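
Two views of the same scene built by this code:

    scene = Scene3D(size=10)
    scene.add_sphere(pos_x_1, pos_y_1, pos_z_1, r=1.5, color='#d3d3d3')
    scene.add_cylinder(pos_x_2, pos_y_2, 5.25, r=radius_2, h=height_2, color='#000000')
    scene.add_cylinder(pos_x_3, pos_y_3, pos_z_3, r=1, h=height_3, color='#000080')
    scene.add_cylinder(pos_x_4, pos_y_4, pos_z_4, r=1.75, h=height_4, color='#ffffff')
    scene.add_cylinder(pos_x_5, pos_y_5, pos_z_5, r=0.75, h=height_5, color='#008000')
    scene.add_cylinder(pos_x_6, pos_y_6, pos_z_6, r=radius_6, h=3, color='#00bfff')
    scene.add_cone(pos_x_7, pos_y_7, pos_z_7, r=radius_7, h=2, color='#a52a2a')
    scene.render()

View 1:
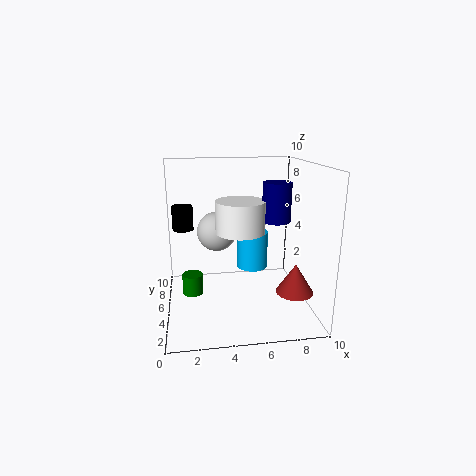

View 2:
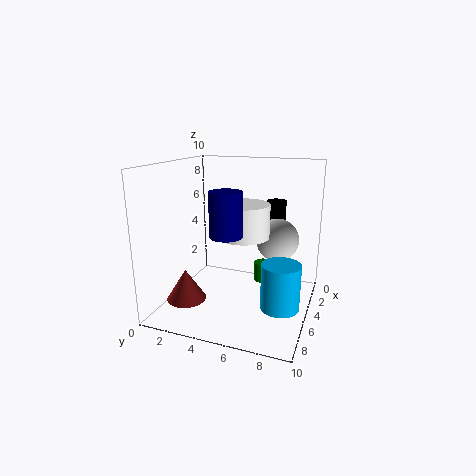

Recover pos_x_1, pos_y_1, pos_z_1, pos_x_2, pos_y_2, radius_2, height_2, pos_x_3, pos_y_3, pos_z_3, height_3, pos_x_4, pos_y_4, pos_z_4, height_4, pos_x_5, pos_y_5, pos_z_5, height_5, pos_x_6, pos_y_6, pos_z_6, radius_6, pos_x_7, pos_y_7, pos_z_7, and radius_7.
pos_x_1 = 3.75; pos_y_1 = 7.5; pos_z_1 = 4.75; pos_x_2 = 1.25; pos_y_2 = 6.75; radius_2 = 0.75; height_2 = 1.75; pos_x_3 = 7.75; pos_y_3 = 5.25; pos_z_3 = 6; height_3 = 2.75; pos_x_4 = 5.25; pos_y_4 = 5.5; pos_z_4 = 5.25; height_4 = 2.25; pos_x_5 = 1.75; pos_y_5 = 6; pos_z_5 = 0.5; height_5 = 1.5; pos_x_6 = 6.75; pos_y_6 = 8.5; pos_z_6 = 1.25; radius_6 = 1.25; pos_x_7 = 8.5; pos_y_7 = 2.75; pos_z_7 = 1.75; radius_7 = 1.25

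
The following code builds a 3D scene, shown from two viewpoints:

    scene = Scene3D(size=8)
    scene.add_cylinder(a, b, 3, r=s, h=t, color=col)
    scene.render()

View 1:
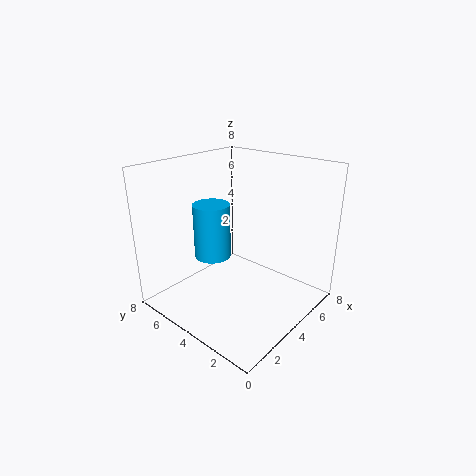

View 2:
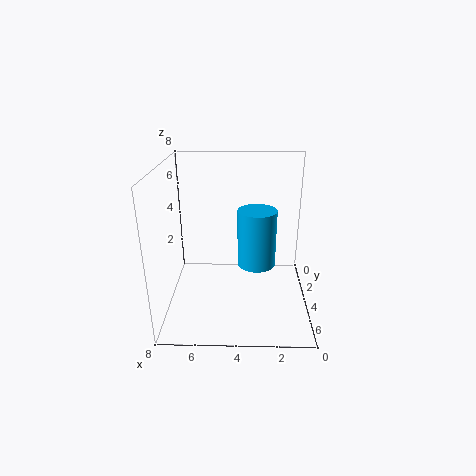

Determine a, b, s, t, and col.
a = 3
b = 5
s = 1
t = 3
col = 'deepskyblue'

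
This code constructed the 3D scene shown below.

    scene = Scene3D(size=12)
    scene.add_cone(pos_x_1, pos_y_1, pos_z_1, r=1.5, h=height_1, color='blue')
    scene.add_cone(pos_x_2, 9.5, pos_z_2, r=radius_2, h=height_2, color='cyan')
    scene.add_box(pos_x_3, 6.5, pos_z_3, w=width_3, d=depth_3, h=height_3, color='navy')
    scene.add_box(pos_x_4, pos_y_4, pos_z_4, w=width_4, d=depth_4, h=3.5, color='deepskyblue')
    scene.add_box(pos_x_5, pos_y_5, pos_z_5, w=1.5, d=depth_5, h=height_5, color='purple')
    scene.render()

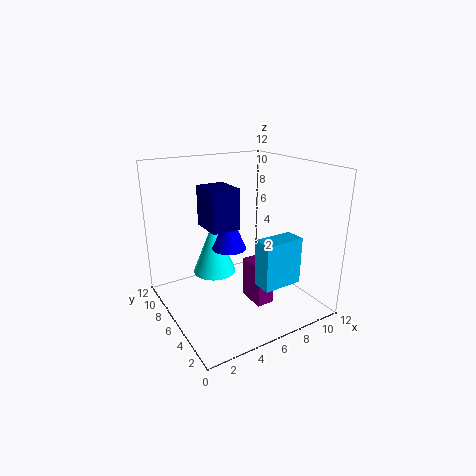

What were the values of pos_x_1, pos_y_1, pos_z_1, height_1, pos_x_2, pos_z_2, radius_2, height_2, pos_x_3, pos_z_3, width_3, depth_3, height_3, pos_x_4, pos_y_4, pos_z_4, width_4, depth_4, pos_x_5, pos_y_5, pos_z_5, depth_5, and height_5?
pos_x_1 = 6; pos_y_1 = 7.5; pos_z_1 = 4.5; height_1 = 3.5; pos_x_2 = 5.5; pos_z_2 = 1.5; radius_2 = 2; height_2 = 5; pos_x_3 = 4; pos_z_3 = 6.5; width_3 = 2.5; depth_3 = 3; height_3 = 3.5; pos_x_4 = 5; pos_y_4 = 0.5; pos_z_4 = 4; width_4 = 3; depth_4 = 1.5; pos_x_5 = 6.5; pos_y_5 = 3.5; pos_z_5 = 0.5; depth_5 = 2.5; height_5 = 3.5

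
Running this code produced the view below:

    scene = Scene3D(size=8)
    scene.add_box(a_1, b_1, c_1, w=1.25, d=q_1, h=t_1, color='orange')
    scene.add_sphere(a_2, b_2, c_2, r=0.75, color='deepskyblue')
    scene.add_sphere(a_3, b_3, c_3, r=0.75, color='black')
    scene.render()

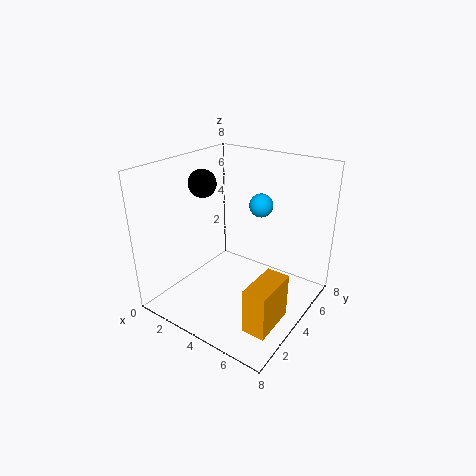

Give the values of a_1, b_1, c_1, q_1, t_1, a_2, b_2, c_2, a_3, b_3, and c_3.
a_1 = 6, b_1 = 1.5, c_1 = 0.25, q_1 = 2.5, t_1 = 2.5, a_2 = 3.5, b_2 = 7.25, c_2 = 4.75, a_3 = 2.25, b_3 = 3.25, c_3 = 7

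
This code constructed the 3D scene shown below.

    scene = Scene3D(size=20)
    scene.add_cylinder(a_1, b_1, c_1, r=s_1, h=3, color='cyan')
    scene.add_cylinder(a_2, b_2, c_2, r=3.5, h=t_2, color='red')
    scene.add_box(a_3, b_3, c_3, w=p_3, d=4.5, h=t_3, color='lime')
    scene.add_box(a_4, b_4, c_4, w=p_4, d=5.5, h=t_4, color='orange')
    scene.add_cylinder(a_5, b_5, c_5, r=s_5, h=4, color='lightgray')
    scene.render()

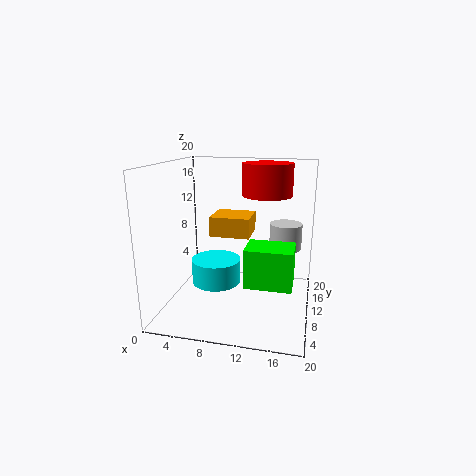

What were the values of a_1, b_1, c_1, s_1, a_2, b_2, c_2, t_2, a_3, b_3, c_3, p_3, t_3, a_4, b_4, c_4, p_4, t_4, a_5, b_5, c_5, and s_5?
a_1 = 8.5
b_1 = 4.5
c_1 = 6
s_1 = 3
a_2 = 13.5
b_2 = 13
c_2 = 15.5
t_2 = 4.5
a_3 = 12
b_3 = 4
c_3 = 5.5
p_3 = 6
t_3 = 5
a_4 = 5
b_4 = 12.5
c_4 = 9
p_4 = 6
t_4 = 3
a_5 = 16
b_5 = 17
c_5 = 6.5
s_5 = 2.5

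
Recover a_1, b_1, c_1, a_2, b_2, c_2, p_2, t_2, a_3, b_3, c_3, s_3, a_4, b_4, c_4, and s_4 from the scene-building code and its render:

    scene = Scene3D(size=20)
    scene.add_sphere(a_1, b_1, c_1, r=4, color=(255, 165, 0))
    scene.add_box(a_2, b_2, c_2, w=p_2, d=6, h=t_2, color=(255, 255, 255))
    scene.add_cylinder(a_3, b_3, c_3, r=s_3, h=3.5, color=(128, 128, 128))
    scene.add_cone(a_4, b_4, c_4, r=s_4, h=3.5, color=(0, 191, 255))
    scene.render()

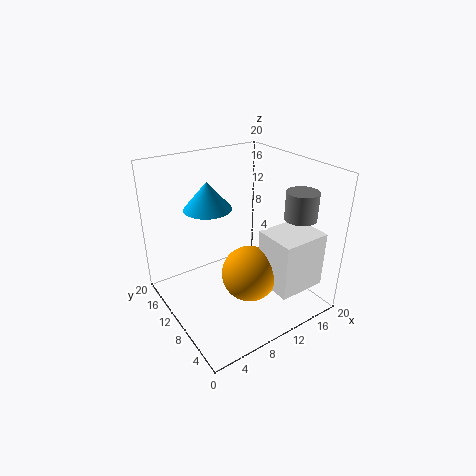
a_1 = 11
b_1 = 8.5
c_1 = 4.5
a_2 = 12.5
b_2 = 2.5
c_2 = 3
p_2 = 7
t_2 = 8
a_3 = 14.5
b_3 = 3
c_3 = 14.5
s_3 = 2
a_4 = 5.5
b_4 = 10
c_4 = 15.5
s_4 = 3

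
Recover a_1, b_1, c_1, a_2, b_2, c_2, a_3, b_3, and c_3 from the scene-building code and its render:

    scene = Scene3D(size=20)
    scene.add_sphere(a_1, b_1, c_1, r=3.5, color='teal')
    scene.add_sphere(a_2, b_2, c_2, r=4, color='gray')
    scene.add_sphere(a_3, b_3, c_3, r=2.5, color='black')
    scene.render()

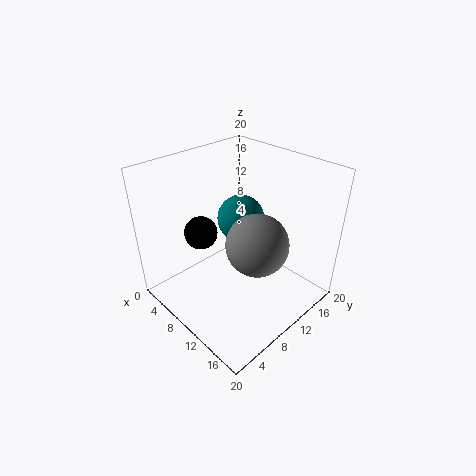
a_1 = 7
b_1 = 13.5
c_1 = 10.5
a_2 = 14.5
b_2 = 9
c_2 = 11.5
a_3 = 3.5
b_3 = 8.5
c_3 = 8.5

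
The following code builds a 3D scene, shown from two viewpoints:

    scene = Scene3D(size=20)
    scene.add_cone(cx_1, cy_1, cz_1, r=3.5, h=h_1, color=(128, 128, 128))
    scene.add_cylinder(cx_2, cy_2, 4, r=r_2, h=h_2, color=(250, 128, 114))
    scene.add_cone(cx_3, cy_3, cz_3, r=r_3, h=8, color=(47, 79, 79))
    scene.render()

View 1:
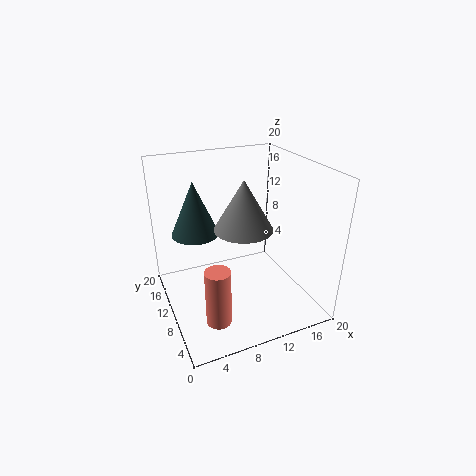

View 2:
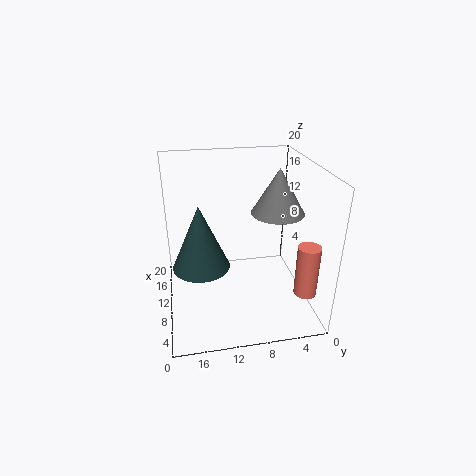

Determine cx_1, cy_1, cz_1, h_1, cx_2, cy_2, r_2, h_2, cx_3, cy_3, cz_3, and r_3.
cx_1 = 8.5
cy_1 = 5
cz_1 = 14
h_1 = 6
cx_2 = 4
cy_2 = 2
r_2 = 1.5
h_2 = 7
cx_3 = 5.5
cy_3 = 15.5
cz_3 = 9
r_3 = 3.5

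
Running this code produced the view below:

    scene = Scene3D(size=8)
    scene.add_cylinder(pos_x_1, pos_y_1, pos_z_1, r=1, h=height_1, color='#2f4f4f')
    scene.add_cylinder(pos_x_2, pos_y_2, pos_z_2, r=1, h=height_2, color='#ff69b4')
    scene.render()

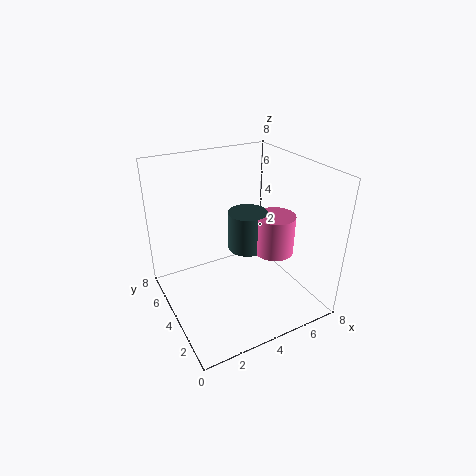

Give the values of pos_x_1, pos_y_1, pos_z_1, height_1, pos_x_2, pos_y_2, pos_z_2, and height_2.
pos_x_1 = 4, pos_y_1 = 3, pos_z_1 = 4, height_1 = 2, pos_x_2 = 5, pos_y_2 = 2, pos_z_2 = 4, height_2 = 2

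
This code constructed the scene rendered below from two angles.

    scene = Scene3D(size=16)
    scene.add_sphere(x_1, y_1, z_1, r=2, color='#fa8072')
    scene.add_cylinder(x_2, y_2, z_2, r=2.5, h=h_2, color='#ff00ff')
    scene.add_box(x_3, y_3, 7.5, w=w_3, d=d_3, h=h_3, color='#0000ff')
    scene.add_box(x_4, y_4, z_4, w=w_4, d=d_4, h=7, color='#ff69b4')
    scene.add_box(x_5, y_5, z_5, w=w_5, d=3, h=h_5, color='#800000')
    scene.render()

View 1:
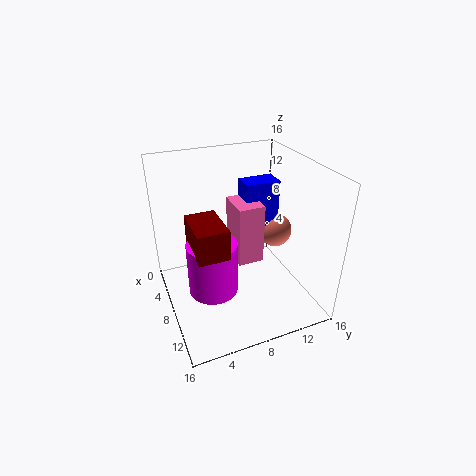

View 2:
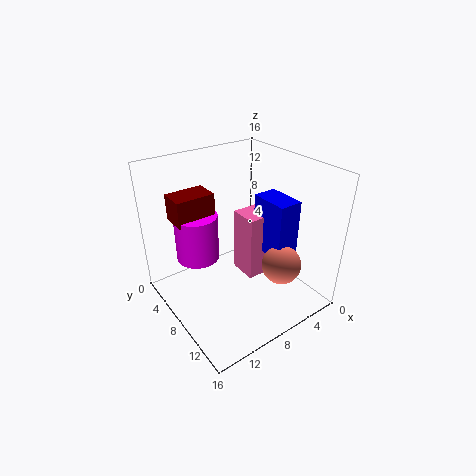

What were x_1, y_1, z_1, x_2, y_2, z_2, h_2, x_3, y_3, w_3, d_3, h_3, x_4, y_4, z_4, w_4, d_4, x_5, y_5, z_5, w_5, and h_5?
x_1 = 6.5; y_1 = 13.5; z_1 = 7; x_2 = 11; y_2 = 4; z_2 = 4.5; h_2 = 5.5; x_3 = 4.5; y_3 = 9.5; w_3 = 2.5; d_3 = 4; h_3 = 6; x_4 = 4.5; y_4 = 8; z_4 = 4.5; w_4 = 4; d_4 = 3; x_5 = 9; y_5 = 2; z_5 = 9.5; w_5 = 4.5; h_5 = 3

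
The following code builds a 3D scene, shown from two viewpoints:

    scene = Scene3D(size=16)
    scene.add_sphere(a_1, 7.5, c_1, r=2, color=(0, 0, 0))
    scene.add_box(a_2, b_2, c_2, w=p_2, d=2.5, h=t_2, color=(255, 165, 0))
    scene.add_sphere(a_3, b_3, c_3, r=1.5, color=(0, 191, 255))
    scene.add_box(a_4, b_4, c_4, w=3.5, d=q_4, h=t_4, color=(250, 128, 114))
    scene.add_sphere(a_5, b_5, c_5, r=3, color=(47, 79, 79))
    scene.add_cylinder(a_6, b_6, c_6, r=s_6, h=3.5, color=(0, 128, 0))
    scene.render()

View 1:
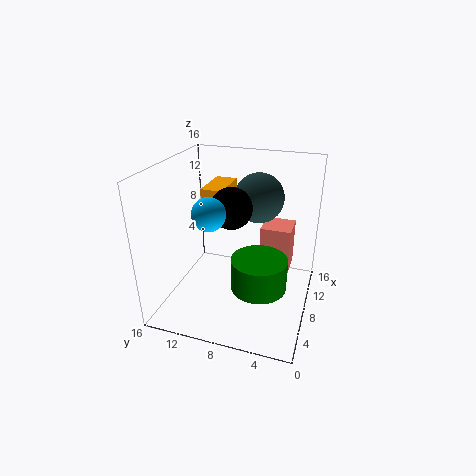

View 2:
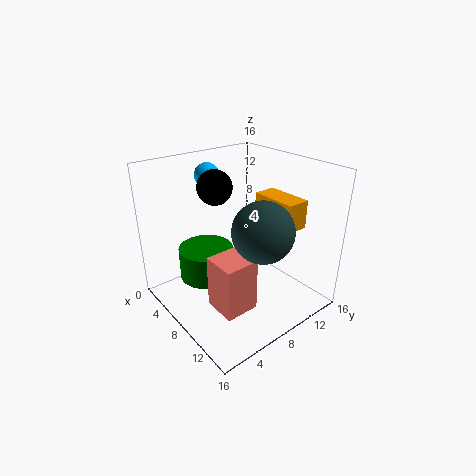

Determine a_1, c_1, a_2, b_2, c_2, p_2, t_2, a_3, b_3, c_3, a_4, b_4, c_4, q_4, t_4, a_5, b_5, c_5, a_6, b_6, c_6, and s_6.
a_1 = 4.5, c_1 = 13, a_2 = 8.5, b_2 = 10, c_2 = 10, p_2 = 5, t_2 = 3, a_3 = 1.5, b_3 = 8.5, c_3 = 13.5, a_4 = 10, b_4 = 2.5, c_4 = 3, q_4 = 3.5, t_4 = 5.5, a_5 = 13, b_5 = 7, c_5 = 11, a_6 = 6, b_6 = 5, c_6 = 3.5, s_6 = 3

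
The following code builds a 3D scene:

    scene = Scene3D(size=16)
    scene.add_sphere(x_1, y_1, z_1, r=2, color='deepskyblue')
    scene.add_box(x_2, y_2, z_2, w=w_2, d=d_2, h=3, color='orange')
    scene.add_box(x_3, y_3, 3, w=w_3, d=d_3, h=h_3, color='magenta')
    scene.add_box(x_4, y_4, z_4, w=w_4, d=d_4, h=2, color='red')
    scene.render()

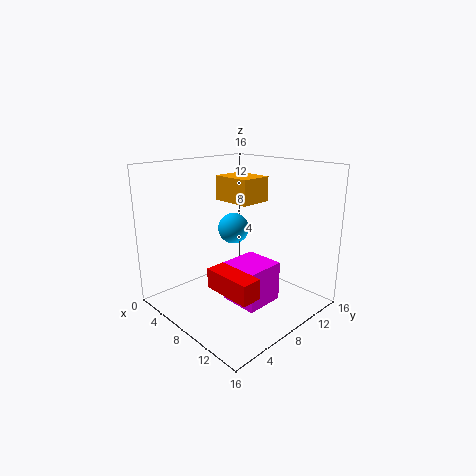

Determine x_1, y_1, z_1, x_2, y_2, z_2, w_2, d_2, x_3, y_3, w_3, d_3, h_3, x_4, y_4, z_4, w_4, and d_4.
x_1 = 3
y_1 = 12
z_1 = 7
x_2 = 2
y_2 = 10
z_2 = 11
w_2 = 5
d_2 = 4
x_3 = 10
y_3 = 4
w_3 = 4
d_3 = 4
h_3 = 4
x_4 = 10
y_4 = 2
z_4 = 5
w_4 = 5
d_4 = 2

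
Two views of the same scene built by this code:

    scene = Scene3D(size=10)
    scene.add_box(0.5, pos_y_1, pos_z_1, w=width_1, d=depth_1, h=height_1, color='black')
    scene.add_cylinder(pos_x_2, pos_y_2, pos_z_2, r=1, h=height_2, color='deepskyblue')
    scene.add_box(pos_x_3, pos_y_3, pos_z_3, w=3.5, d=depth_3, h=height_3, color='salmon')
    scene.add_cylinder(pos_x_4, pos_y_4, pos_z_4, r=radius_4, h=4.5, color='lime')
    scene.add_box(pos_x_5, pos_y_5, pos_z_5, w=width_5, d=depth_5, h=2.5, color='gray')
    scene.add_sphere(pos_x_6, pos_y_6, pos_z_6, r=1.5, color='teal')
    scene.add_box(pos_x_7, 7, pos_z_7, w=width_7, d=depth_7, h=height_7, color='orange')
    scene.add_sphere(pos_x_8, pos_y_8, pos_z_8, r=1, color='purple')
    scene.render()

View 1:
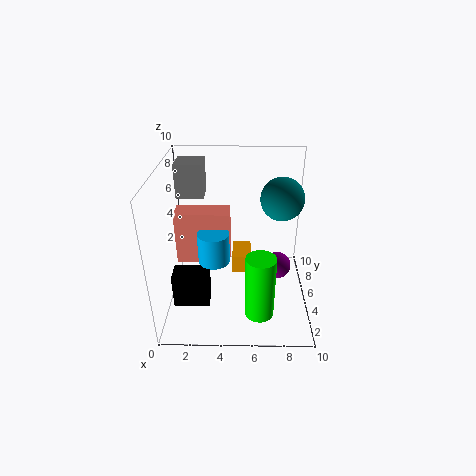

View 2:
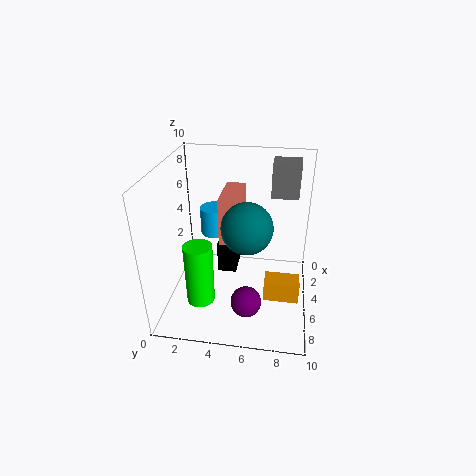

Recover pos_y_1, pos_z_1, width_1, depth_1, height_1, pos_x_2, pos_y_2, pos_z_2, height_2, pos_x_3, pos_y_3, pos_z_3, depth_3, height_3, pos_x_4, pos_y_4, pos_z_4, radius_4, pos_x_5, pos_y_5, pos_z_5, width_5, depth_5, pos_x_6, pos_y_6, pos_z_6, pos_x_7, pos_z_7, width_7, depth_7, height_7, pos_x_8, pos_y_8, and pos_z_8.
pos_y_1 = 3
pos_z_1 = 0.5
width_1 = 2.5
depth_1 = 1.5
height_1 = 2.5
pos_x_2 = 3.5
pos_y_2 = 3
pos_z_2 = 4.5
height_2 = 2
pos_x_3 = 1
pos_y_3 = 3.5
pos_z_3 = 4
depth_3 = 1.5
height_3 = 3.5
pos_x_4 = 6.5
pos_y_4 = 2.5
pos_z_4 = 0.5
radius_4 = 1
pos_x_5 = 0.5
pos_y_5 = 7
pos_z_5 = 7
width_5 = 2
depth_5 = 2
pos_x_6 = 8
pos_y_6 = 6
pos_z_6 = 7.5
pos_x_7 = 4.5
pos_z_7 = 0.5
width_7 = 1.5
depth_7 = 2.5
height_7 = 1.5
pos_x_8 = 8
pos_y_8 = 6
pos_z_8 = 2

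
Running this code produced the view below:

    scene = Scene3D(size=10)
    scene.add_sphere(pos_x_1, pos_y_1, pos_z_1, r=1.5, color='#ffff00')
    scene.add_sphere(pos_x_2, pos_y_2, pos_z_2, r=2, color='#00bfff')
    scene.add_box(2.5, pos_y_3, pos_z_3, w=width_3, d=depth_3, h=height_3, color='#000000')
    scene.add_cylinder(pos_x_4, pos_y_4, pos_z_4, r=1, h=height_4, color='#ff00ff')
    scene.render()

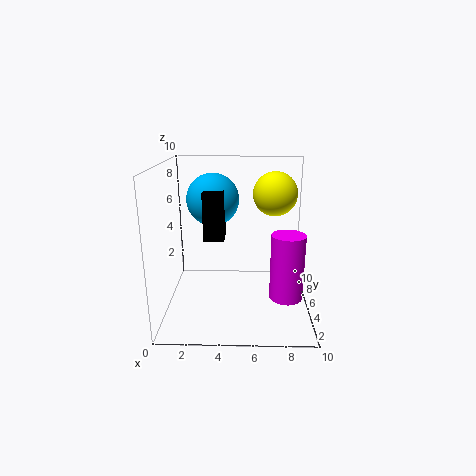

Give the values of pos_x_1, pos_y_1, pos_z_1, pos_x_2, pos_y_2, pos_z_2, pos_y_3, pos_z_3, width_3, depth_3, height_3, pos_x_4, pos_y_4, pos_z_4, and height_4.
pos_x_1 = 7.5; pos_y_1 = 5.5; pos_z_1 = 8; pos_x_2 = 3; pos_y_2 = 8; pos_z_2 = 7; pos_y_3 = 5.5; pos_z_3 = 4.5; width_3 = 1.5; depth_3 = 2.5; height_3 = 3.5; pos_x_4 = 8; pos_y_4 = 1.5; pos_z_4 = 2.5; height_4 = 4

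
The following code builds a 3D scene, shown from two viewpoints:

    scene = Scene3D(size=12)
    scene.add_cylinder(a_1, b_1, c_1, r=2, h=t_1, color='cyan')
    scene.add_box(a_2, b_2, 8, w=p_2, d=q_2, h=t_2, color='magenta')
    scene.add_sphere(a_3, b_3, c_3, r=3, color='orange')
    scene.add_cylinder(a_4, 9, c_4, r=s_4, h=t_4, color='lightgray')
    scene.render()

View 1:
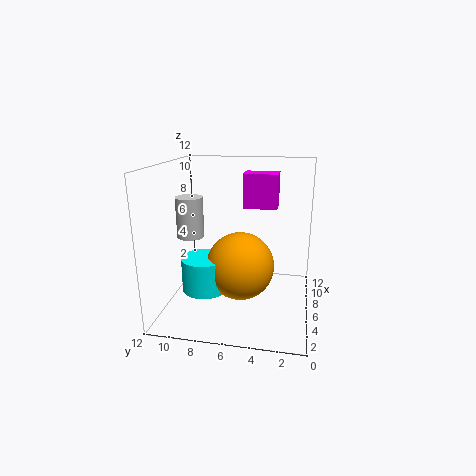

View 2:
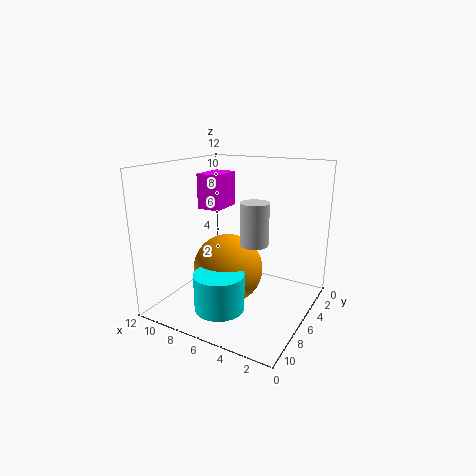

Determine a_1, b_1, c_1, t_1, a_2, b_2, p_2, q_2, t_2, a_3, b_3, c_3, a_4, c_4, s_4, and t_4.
a_1 = 6; b_1 = 9; c_1 = 1; t_1 = 3; a_2 = 8; b_2 = 3; p_2 = 2; q_2 = 3; t_2 = 3; a_3 = 7; b_3 = 6; c_3 = 3; a_4 = 3; c_4 = 7; s_4 = 1; t_4 = 3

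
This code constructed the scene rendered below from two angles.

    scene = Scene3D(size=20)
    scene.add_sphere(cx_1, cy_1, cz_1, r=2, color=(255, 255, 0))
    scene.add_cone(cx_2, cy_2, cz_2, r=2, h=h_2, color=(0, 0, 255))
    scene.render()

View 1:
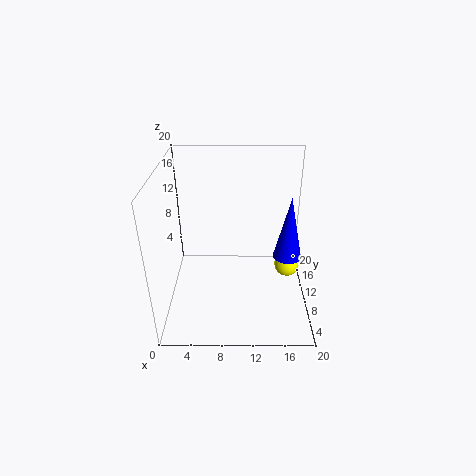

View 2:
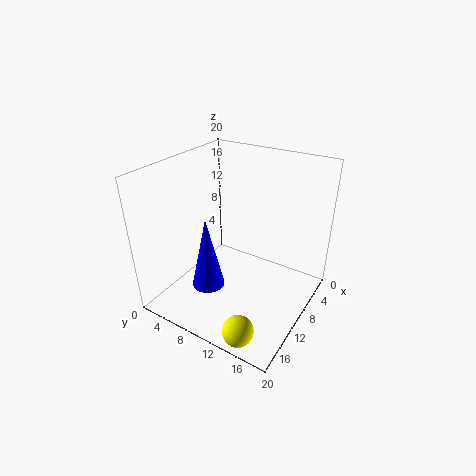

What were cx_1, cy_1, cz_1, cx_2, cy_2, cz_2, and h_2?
cx_1 = 18; cy_1 = 15; cz_1 = 2; cx_2 = 17; cy_2 = 10; cz_2 = 7; h_2 = 9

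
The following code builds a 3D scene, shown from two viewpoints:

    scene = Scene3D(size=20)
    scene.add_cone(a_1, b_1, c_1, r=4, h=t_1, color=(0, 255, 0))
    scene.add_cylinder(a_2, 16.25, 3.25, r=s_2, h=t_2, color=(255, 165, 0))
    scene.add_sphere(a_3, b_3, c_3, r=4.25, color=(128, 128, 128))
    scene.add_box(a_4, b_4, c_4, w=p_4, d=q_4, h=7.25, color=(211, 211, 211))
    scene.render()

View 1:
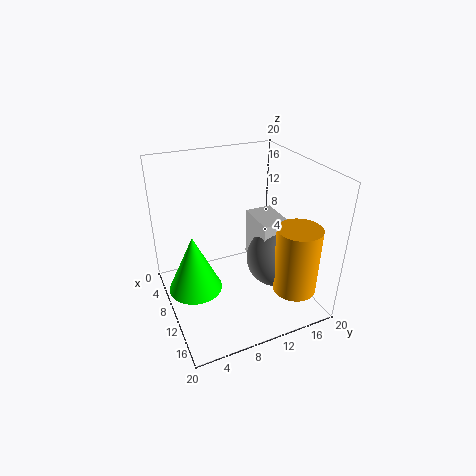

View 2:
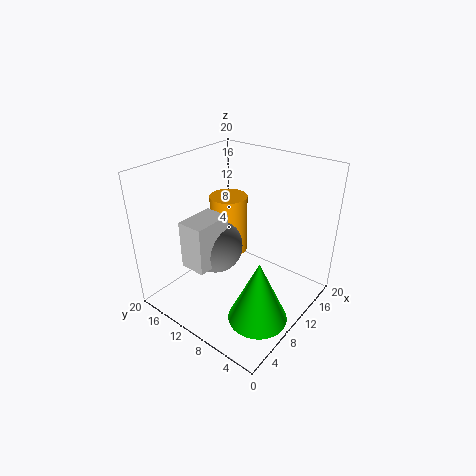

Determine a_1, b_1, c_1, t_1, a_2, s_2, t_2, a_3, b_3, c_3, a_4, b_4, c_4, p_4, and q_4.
a_1 = 7, b_1 = 4.25, c_1 = 1, t_1 = 8.75, a_2 = 15.5, s_2 = 3, t_2 = 9.5, a_3 = 11.25, b_3 = 15.5, c_3 = 6, a_4 = 5.75, b_4 = 13.25, c_4 = 4.5, p_4 = 6, q_4 = 4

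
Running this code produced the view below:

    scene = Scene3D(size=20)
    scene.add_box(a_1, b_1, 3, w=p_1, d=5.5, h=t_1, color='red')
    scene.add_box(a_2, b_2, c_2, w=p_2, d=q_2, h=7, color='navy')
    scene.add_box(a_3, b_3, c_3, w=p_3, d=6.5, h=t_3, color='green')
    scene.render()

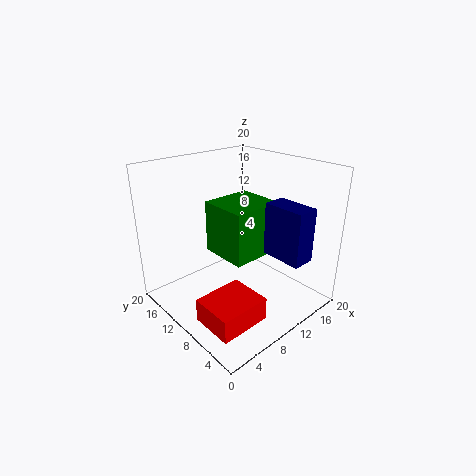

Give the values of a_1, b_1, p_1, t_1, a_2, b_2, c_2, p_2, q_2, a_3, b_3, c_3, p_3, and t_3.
a_1 = 0.5
b_1 = 1.5
p_1 = 6.5
t_1 = 3
a_2 = 11
b_2 = 0.5
c_2 = 9
p_2 = 3
q_2 = 5.5
a_3 = 6.5
b_3 = 6
c_3 = 8.5
p_3 = 7
t_3 = 7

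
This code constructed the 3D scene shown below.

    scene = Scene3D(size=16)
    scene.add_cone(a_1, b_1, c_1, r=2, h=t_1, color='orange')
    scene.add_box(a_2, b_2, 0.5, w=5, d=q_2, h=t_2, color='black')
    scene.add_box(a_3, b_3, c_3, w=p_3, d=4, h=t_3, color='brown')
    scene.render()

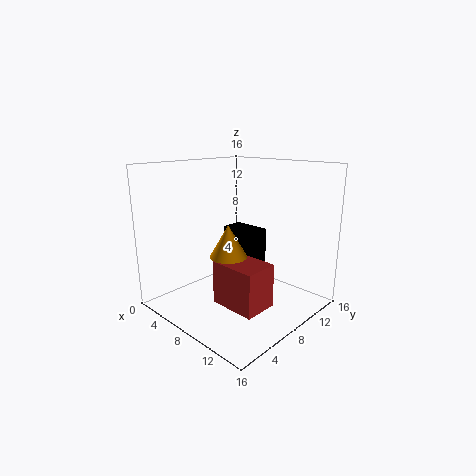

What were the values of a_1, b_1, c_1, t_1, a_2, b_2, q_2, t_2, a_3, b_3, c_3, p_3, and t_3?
a_1 = 8.5
b_1 = 6
c_1 = 6.5
t_1 = 3.5
a_2 = 1
b_2 = 12.5
q_2 = 3
t_2 = 6.5
a_3 = 6.5
b_3 = 5.5
c_3 = 0.5
p_3 = 5.5
t_3 = 5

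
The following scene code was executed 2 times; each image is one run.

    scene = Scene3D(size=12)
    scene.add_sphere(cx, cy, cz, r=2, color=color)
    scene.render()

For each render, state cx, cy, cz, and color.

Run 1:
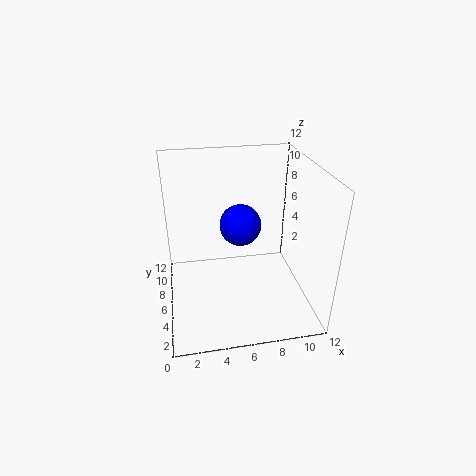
cx = 7
cy = 10
cz = 5
color = 'blue'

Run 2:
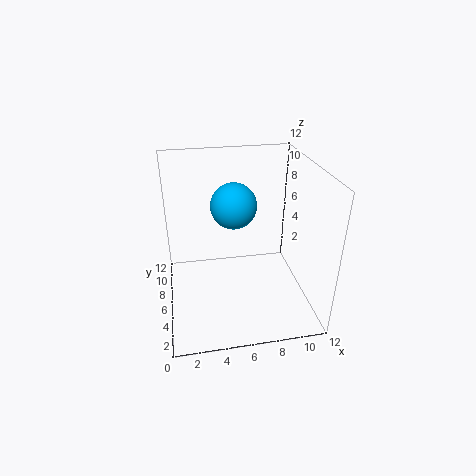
cx = 6
cy = 8
cz = 8
color = 'deepskyblue'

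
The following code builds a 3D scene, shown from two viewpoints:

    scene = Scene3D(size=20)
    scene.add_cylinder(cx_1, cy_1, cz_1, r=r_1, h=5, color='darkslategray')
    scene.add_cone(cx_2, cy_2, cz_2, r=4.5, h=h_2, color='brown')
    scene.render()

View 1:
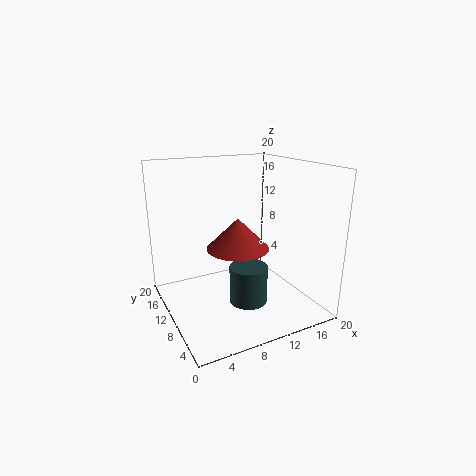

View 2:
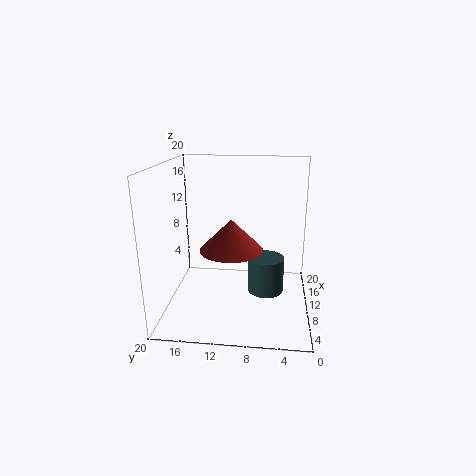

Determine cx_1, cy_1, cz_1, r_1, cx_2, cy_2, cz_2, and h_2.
cx_1 = 9.5, cy_1 = 6, cz_1 = 2.5, r_1 = 2.5, cx_2 = 10.5, cy_2 = 11, cz_2 = 8, h_2 = 4.5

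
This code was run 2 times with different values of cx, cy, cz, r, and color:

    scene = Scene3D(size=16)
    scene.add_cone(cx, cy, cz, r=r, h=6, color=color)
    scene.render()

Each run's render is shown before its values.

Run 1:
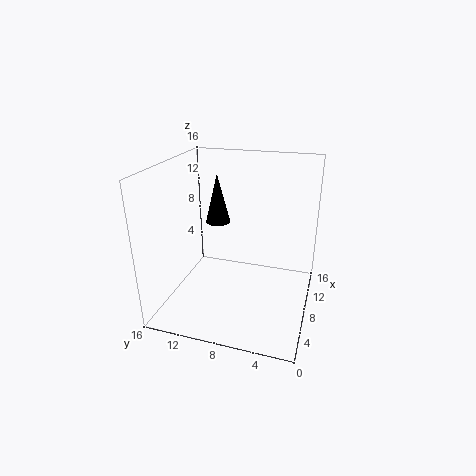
cx = 11.75, cy = 11.75, cz = 8, r = 1.5, color = 'black'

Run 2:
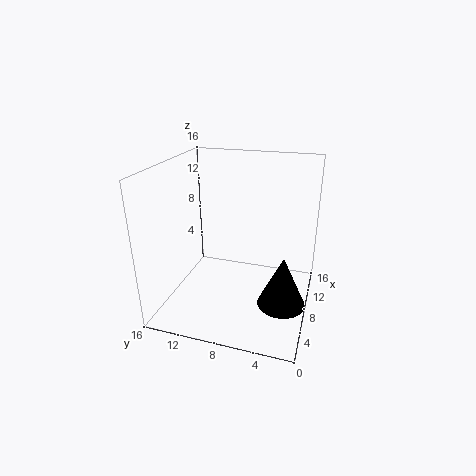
cx = 8, cy = 2.75, cz = 0.25, r = 2.75, color = 'black'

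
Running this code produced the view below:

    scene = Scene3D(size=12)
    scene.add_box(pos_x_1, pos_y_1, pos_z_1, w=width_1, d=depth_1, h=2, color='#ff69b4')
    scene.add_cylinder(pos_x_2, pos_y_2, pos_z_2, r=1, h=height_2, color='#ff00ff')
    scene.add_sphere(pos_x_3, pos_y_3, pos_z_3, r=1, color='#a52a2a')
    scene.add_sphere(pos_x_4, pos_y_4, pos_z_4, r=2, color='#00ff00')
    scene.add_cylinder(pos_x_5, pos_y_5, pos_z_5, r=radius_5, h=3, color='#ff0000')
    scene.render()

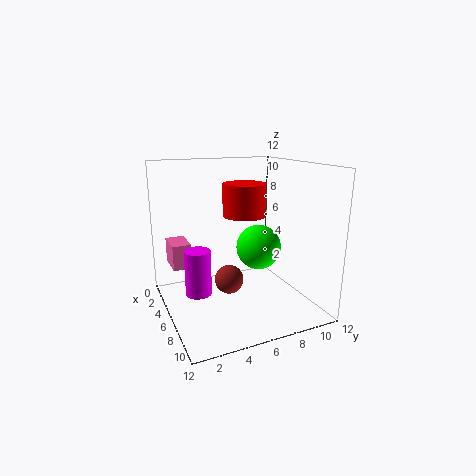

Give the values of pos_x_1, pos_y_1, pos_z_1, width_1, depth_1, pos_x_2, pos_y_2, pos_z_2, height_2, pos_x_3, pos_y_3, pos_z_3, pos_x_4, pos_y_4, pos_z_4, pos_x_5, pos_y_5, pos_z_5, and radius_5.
pos_x_1 = 3.5, pos_y_1 = 0.5, pos_z_1 = 4, width_1 = 2.5, depth_1 = 1.5, pos_x_2 = 7.5, pos_y_2 = 2, pos_z_2 = 2.5, height_2 = 3.5, pos_x_3 = 10, pos_y_3 = 3.5, pos_z_3 = 4.5, pos_x_4 = 5, pos_y_4 = 8.5, pos_z_4 = 4.5, pos_x_5 = 3, pos_y_5 = 8, pos_z_5 = 7, radius_5 = 2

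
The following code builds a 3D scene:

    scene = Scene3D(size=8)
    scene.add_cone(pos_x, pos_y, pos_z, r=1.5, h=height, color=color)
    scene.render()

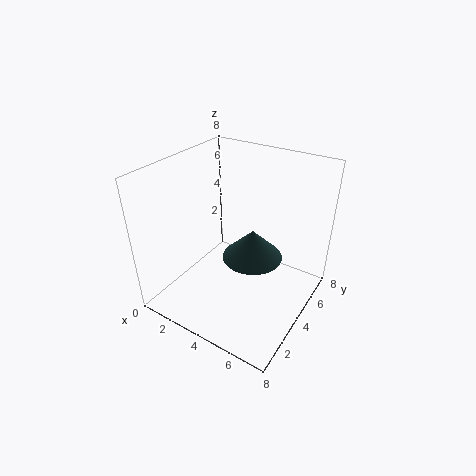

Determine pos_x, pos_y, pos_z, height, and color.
pos_x = 5.5; pos_y = 3; pos_z = 4; height = 1.5; color = 'darkslategray'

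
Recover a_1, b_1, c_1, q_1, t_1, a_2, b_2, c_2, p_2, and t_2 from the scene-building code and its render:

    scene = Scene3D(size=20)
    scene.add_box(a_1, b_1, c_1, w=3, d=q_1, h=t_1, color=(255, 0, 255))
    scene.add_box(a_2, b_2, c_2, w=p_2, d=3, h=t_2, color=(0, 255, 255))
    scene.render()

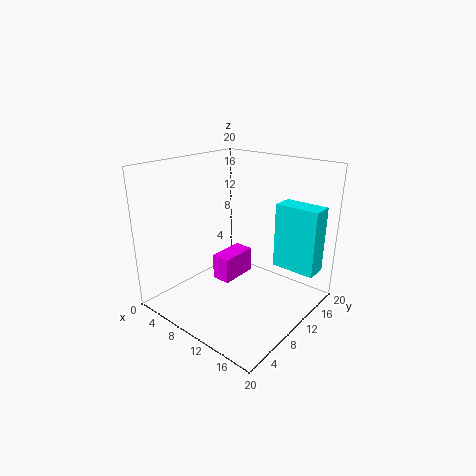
a_1 = 4; b_1 = 11; c_1 = 1; q_1 = 6; t_1 = 4; a_2 = 14; b_2 = 13; c_2 = 6; p_2 = 6; t_2 = 9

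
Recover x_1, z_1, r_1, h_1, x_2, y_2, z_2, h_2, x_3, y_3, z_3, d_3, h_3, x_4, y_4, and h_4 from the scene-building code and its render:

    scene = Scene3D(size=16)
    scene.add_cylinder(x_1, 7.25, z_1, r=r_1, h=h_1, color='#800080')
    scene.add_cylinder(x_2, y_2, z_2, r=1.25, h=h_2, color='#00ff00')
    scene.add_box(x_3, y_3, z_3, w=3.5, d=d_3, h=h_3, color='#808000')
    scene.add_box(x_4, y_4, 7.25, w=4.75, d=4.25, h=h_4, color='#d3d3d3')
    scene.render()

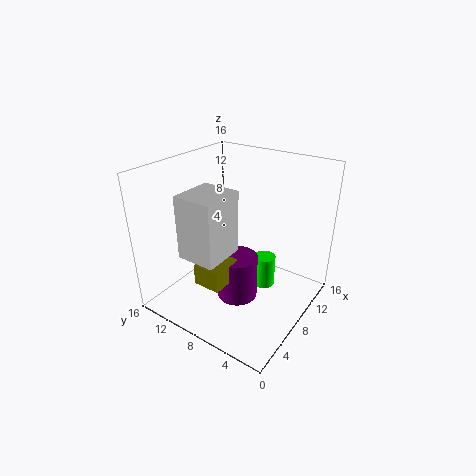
x_1 = 6.75; z_1 = 1.5; r_1 = 2.25; h_1 = 5; x_2 = 10.25; y_2 = 5.75; z_2 = 1.5; h_2 = 3.75; x_3 = 2.5; y_3 = 6.75; z_3 = 4.5; d_3 = 3; h_3 = 2.25; x_4 = 2.25; y_4 = 7.25; h_4 = 6.75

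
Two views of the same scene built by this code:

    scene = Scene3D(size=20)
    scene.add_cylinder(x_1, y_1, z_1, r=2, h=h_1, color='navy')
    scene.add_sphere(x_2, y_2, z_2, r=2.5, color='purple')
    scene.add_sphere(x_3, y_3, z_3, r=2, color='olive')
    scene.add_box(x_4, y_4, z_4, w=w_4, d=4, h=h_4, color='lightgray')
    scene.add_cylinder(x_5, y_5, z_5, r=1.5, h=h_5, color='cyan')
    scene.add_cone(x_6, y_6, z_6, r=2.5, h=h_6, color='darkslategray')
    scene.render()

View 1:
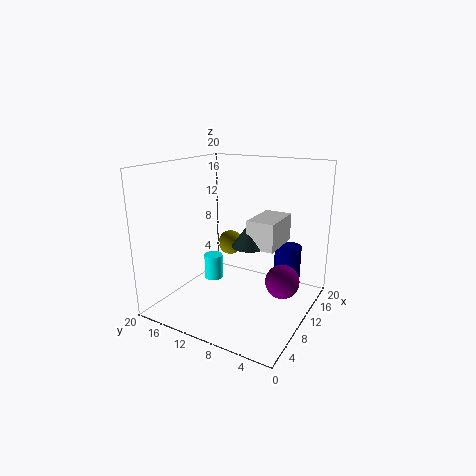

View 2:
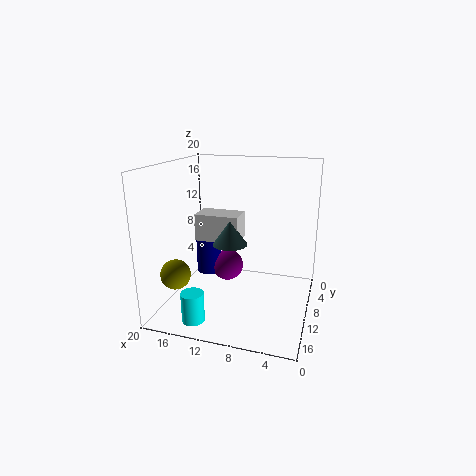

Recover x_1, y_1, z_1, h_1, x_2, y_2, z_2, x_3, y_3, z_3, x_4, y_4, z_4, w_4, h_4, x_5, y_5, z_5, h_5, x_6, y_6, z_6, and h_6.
x_1 = 16.5; y_1 = 5; z_1 = 2; h_1 = 5.5; x_2 = 13.5; y_2 = 4.5; z_2 = 3; x_3 = 17; y_3 = 15.5; z_3 = 6; x_4 = 10.5; y_4 = 5; z_4 = 8.5; w_4 = 6.5; h_4 = 4; x_5 = 14; y_5 = 17; z_5 = 0.5; h_5 = 4; x_6 = 11.5; y_6 = 9; z_6 = 8.5; h_6 = 3.5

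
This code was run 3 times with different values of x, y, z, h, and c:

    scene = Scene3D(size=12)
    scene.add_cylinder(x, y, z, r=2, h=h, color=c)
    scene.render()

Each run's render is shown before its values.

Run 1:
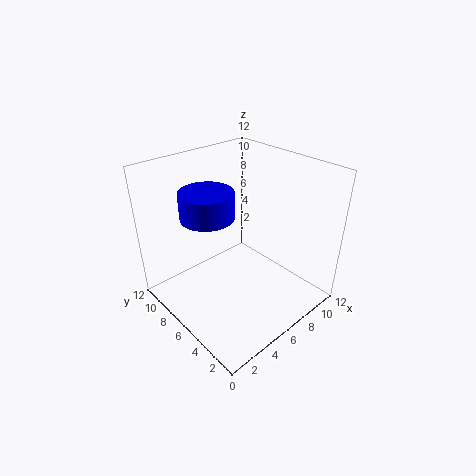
x = 3
y = 6
z = 9
h = 2
c = 'blue'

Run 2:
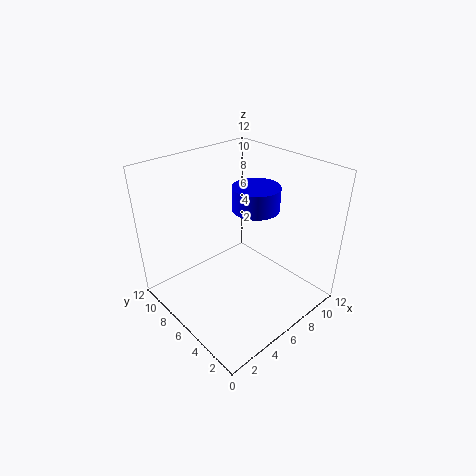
x = 8
y = 6
z = 8
h = 2
c = 'blue'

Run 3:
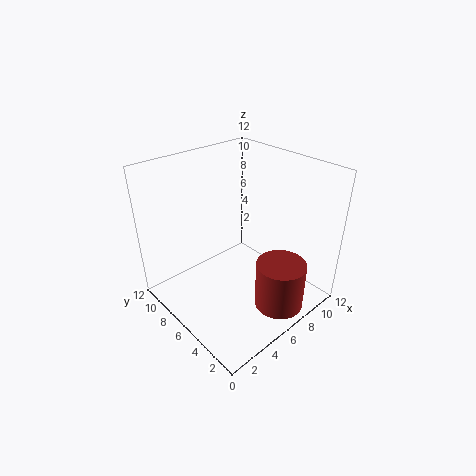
x = 7
y = 2
z = 1
h = 4
c = 'brown'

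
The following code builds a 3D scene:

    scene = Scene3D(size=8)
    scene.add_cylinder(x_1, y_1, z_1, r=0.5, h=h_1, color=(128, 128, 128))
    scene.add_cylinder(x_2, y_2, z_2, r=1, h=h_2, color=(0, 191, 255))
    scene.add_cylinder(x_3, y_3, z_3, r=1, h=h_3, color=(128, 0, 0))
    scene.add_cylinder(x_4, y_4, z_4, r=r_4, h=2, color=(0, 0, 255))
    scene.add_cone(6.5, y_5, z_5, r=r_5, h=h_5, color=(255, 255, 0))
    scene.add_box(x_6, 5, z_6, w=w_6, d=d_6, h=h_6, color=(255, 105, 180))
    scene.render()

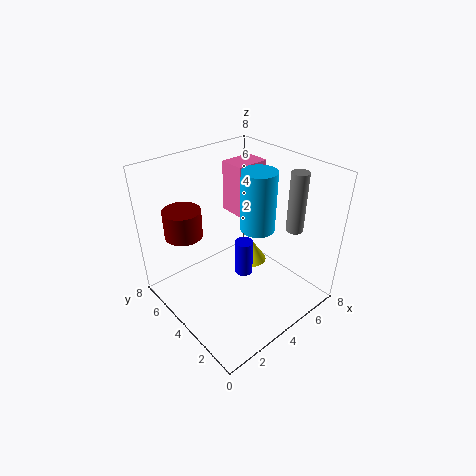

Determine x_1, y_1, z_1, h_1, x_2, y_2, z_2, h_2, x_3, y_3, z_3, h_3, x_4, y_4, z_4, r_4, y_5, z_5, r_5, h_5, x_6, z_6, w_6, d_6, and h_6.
x_1 = 7, y_1 = 2.5, z_1 = 4, h_1 = 3.5, x_2 = 5.5, y_2 = 4, z_2 = 4, h_2 = 3.5, x_3 = 1.5, y_3 = 5.5, z_3 = 4.5, h_3 = 1.5, x_4 = 4, y_4 = 3.5, z_4 = 2, r_4 = 0.5, y_5 = 5.5, z_5 = 0.5, r_5 = 1, h_5 = 1.5, x_6 = 5, z_6 = 4.5, w_6 = 2, d_6 = 1.5, h_6 = 3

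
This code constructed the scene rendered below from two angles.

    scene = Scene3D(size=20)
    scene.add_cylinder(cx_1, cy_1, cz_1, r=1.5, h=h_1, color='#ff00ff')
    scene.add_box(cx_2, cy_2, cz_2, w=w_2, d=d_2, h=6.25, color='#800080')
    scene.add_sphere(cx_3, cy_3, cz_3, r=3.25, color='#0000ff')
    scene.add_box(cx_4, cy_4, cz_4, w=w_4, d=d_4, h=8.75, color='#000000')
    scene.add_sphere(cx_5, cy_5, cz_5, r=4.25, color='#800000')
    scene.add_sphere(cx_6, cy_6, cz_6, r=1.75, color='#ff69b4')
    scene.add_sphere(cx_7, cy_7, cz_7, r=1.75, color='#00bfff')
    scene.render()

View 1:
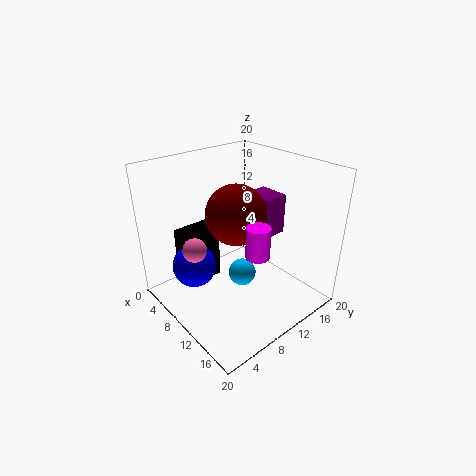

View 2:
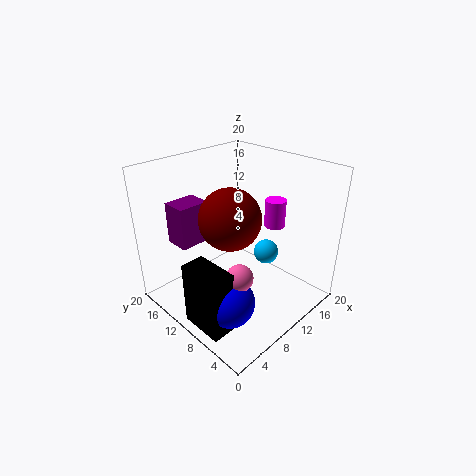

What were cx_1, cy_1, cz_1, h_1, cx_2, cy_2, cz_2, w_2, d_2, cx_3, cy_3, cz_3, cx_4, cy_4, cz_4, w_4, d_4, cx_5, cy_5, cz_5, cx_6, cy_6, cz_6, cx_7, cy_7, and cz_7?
cx_1 = 15.75; cy_1 = 8.25; cz_1 = 10.5; h_1 = 4; cx_2 = 5; cy_2 = 16; cz_2 = 7.5; w_2 = 4.75; d_2 = 3.75; cx_3 = 4.5; cy_3 = 6; cz_3 = 4.25; cx_4 = 1; cy_4 = 5; cz_4 = 0.5; w_4 = 3.25; d_4 = 6; cx_5 = 9; cy_5 = 10.5; cz_5 = 13; cx_6 = 5.75; cy_6 = 5.5; cz_6 = 7.75; cx_7 = 13.5; cy_7 = 7.75; cz_7 = 7.25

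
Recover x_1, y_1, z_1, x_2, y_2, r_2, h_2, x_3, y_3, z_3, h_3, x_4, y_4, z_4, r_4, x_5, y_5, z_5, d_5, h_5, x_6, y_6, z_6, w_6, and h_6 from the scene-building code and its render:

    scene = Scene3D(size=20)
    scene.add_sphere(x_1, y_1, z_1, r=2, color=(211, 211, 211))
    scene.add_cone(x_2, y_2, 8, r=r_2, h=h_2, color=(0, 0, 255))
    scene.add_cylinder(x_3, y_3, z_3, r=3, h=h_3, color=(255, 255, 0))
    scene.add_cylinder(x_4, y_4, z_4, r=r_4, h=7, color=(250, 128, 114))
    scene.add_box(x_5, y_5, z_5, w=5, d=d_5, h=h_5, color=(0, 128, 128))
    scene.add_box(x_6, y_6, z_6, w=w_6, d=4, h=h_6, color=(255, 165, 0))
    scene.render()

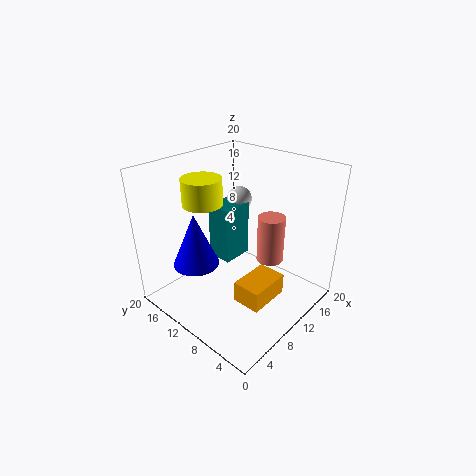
x_1 = 17; y_1 = 16; z_1 = 12; x_2 = 4; y_2 = 12; r_2 = 3; h_2 = 7; x_3 = 10; y_3 = 17; z_3 = 13; h_3 = 4; x_4 = 15; y_4 = 8; z_4 = 5; r_4 = 2; x_5 = 12; y_5 = 14; z_5 = 3; d_5 = 4; h_5 = 9; x_6 = 7; y_6 = 4; z_6 = 2; w_6 = 6; h_6 = 3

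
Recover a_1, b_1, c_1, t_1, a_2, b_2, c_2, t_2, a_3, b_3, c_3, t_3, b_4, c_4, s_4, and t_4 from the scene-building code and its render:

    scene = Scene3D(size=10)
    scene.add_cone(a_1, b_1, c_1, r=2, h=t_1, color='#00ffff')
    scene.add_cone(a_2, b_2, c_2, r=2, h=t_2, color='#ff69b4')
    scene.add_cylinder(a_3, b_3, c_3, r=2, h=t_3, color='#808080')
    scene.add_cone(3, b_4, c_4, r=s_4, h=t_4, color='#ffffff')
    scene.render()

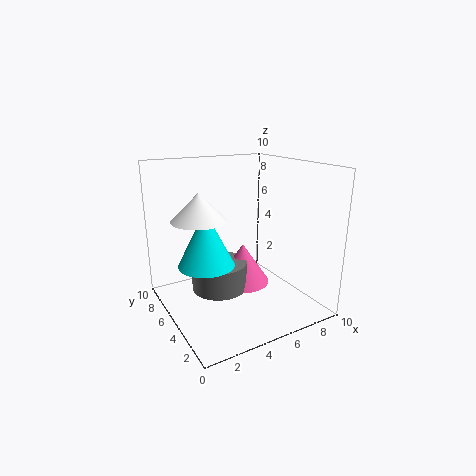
a_1 = 3; b_1 = 6; c_1 = 3; t_1 = 4; a_2 = 6; b_2 = 6; c_2 = 1; t_2 = 3; a_3 = 4; b_3 = 6; c_3 = 1; t_3 = 2; b_4 = 7; c_4 = 6; s_4 = 2; t_4 = 2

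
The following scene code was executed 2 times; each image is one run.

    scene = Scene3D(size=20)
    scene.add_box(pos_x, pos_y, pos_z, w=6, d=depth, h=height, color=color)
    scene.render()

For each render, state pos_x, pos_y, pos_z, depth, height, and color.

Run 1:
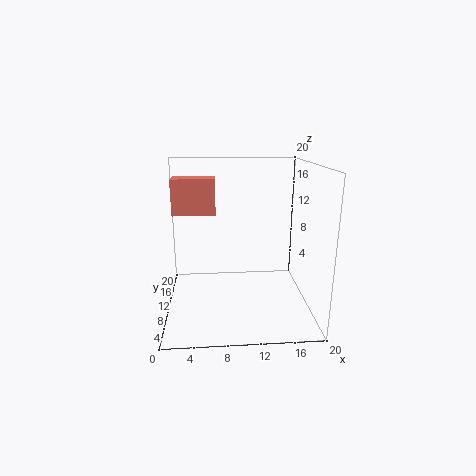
pos_x = 1; pos_y = 11; pos_z = 13; depth = 3; height = 5; color = 'salmon'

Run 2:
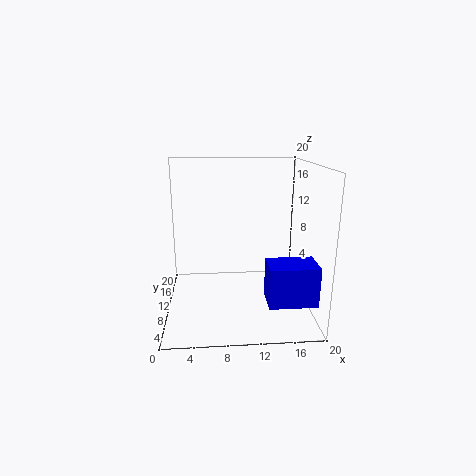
pos_x = 13; pos_y = 1; pos_z = 4; depth = 4; height = 5; color = 'blue'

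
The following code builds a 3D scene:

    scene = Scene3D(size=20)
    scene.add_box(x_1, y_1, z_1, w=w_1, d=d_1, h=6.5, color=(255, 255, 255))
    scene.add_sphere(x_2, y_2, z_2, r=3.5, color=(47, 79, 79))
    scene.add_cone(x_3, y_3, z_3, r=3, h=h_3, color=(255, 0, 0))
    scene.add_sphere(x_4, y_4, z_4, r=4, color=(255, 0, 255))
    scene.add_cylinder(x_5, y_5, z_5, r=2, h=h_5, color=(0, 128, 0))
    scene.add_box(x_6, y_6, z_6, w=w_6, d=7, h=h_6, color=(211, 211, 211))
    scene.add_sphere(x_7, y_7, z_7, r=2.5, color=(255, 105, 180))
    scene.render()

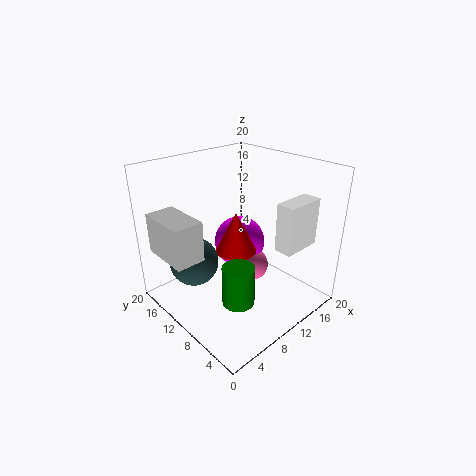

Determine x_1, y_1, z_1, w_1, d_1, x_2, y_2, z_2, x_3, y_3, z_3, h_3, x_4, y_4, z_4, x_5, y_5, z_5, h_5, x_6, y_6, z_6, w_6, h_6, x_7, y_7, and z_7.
x_1 = 12
y_1 = 2.5
z_1 = 9.5
w_1 = 5.5
d_1 = 2.5
x_2 = 5.5
y_2 = 14.5
z_2 = 6
x_3 = 11
y_3 = 11.5
z_3 = 7
h_3 = 6
x_4 = 14.5
y_4 = 14.5
z_4 = 6
x_5 = 5
y_5 = 4.5
z_5 = 5
h_5 = 5
x_6 = 0.5
y_6 = 10.5
z_6 = 8.5
w_6 = 4
h_6 = 5.5
x_7 = 14.5
y_7 = 11.5
z_7 = 3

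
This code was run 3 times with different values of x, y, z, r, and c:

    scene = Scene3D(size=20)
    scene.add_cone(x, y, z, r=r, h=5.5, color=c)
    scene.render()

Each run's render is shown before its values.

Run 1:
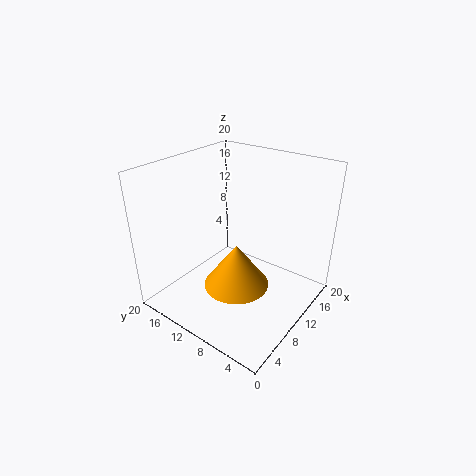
x = 5
y = 6.5
z = 7
r = 4
c = 'orange'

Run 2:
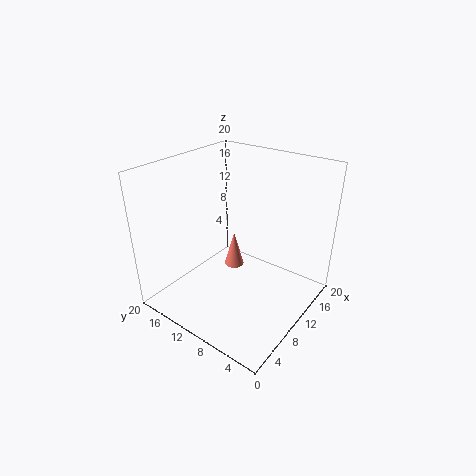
x = 13
y = 13
z = 3
r = 1.5
c = 'salmon'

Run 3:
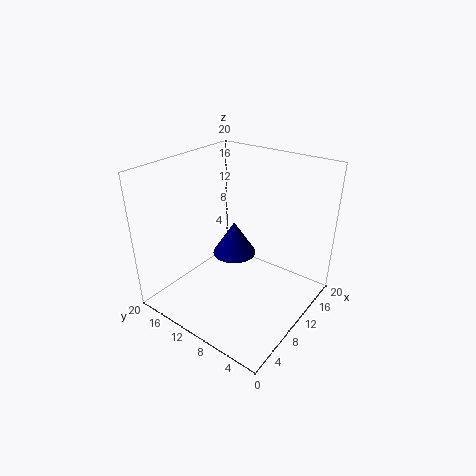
x = 15
y = 14.5
z = 3.5
r = 3.5
c = 'navy'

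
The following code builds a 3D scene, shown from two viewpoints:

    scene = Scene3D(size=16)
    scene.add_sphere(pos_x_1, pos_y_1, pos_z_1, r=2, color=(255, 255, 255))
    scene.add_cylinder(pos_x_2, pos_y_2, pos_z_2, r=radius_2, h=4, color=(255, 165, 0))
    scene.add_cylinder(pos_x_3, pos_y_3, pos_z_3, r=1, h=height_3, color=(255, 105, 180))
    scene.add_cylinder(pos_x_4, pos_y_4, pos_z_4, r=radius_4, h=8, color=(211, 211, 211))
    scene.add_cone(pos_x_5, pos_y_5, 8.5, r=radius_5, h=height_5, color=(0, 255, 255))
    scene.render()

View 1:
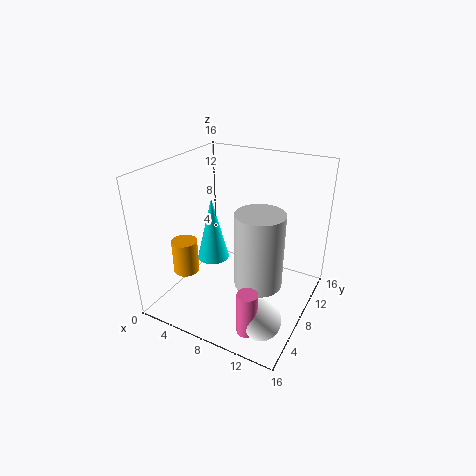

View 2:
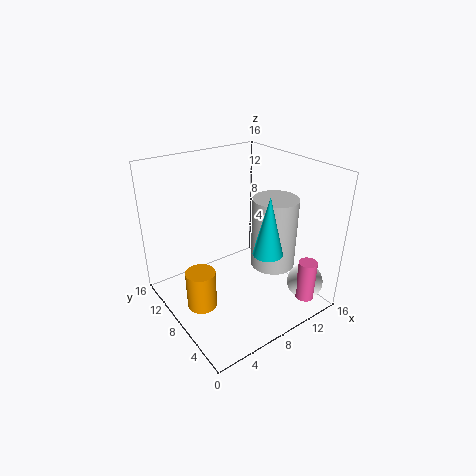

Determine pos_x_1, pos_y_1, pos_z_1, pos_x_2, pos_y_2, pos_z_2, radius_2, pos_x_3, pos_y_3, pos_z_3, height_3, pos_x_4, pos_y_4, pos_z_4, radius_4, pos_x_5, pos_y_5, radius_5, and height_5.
pos_x_1 = 13.5, pos_y_1 = 2.5, pos_z_1 = 3, pos_x_2 = 2, pos_y_2 = 6, pos_z_2 = 3, radius_2 = 1.5, pos_x_3 = 12.5, pos_y_3 = 1.5, pos_z_3 = 2, height_3 = 4.5, pos_x_4 = 11.5, pos_y_4 = 6, pos_z_4 = 4.5, radius_4 = 2.5, pos_x_5 = 8, pos_y_5 = 3, radius_5 = 1.5, height_5 = 6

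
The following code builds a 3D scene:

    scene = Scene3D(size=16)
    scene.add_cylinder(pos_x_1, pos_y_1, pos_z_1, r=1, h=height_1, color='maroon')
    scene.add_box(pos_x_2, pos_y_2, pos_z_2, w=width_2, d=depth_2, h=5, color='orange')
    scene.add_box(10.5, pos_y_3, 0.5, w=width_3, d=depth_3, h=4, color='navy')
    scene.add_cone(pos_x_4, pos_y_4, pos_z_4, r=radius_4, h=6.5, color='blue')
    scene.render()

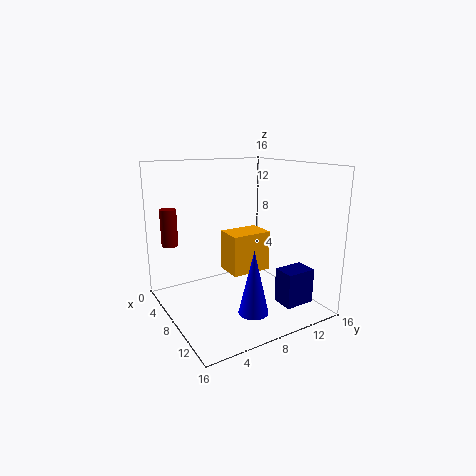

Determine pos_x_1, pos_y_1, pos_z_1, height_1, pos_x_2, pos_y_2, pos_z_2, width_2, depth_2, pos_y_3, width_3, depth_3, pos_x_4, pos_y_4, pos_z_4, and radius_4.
pos_x_1 = 1; pos_y_1 = 2.5; pos_z_1 = 6; height_1 = 4.5; pos_x_2 = 3; pos_y_2 = 8.5; pos_z_2 = 2.5; width_2 = 3.5; depth_2 = 5; pos_y_3 = 11.5; width_3 = 2.5; depth_3 = 3.5; pos_x_4 = 13.5; pos_y_4 = 6.5; pos_z_4 = 2; radius_4 = 1.5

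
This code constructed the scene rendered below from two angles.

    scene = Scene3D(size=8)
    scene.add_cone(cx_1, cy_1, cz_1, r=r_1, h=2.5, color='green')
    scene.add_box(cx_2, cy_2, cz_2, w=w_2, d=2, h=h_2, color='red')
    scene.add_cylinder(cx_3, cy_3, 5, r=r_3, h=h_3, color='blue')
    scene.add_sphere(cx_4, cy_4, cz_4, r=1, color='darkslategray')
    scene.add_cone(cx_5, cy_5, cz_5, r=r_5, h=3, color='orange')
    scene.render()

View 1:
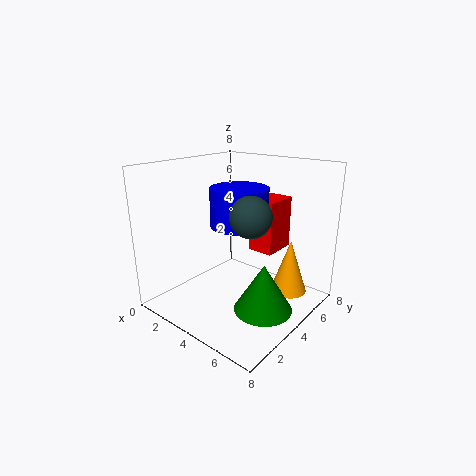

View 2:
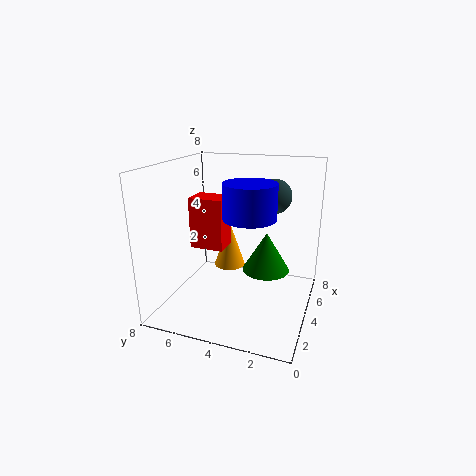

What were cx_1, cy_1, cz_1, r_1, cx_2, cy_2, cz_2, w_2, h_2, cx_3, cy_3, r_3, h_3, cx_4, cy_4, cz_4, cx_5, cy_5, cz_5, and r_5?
cx_1 = 6.5, cy_1 = 3, cz_1 = 1, r_1 = 1.5, cx_2 = 4, cy_2 = 5, cz_2 = 3, w_2 = 1.5, h_2 = 3, cx_3 = 4.5, cy_3 = 3.5, r_3 = 1.5, h_3 = 2, cx_4 = 6, cy_4 = 2.5, cz_4 = 6, cx_5 = 6.5, cy_5 = 5.5, cz_5 = 1, r_5 = 1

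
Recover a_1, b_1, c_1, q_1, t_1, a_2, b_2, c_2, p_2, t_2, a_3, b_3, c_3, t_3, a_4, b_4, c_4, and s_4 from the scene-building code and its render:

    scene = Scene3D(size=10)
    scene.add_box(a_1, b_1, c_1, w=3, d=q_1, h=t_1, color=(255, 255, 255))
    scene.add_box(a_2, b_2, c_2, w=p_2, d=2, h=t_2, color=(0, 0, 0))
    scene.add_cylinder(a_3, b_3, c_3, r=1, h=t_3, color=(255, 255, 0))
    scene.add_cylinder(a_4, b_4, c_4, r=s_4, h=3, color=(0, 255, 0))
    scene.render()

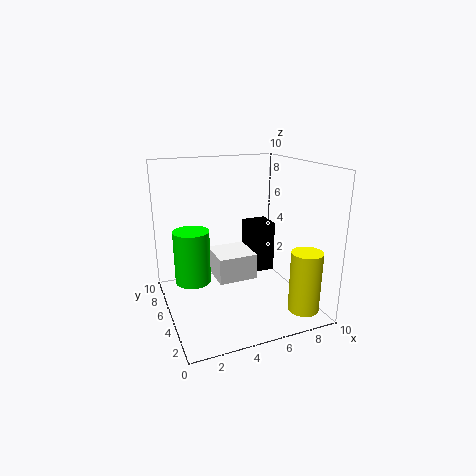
a_1 = 4
b_1 = 6
c_1 = 1
q_1 = 3
t_1 = 2
a_2 = 7
b_2 = 7
c_2 = 1
p_2 = 2
t_2 = 4
a_3 = 8
b_3 = 1
c_3 = 1
t_3 = 4
a_4 = 1
b_4 = 2
c_4 = 4
s_4 = 1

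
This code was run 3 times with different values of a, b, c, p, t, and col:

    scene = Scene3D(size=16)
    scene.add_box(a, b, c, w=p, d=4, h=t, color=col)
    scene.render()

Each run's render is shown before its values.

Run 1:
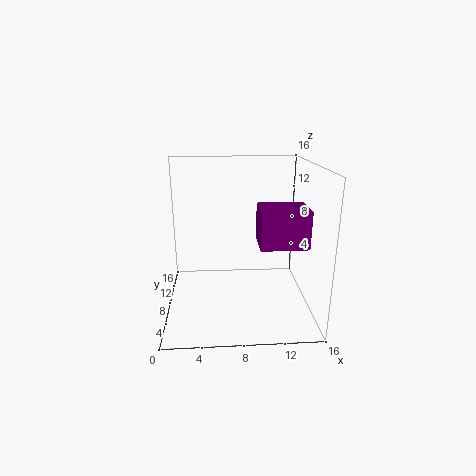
a = 10
b = 4
c = 8
p = 5
t = 4
col = 'purple'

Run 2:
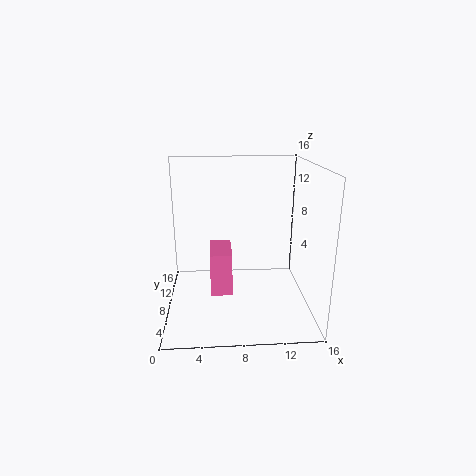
a = 5
b = 1
c = 5
p = 2
t = 4
col = 'hotpink'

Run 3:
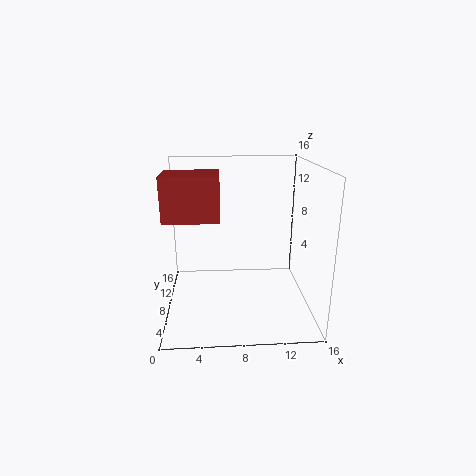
a = 1
b = 1
c = 12
p = 5
t = 4
col = 'brown'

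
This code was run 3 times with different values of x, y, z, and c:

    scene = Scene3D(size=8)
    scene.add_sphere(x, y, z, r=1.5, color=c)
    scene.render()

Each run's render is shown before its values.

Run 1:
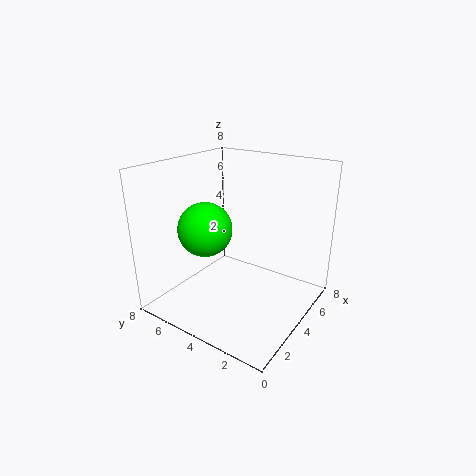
x = 3; y = 5.5; z = 4.5; c = 'lime'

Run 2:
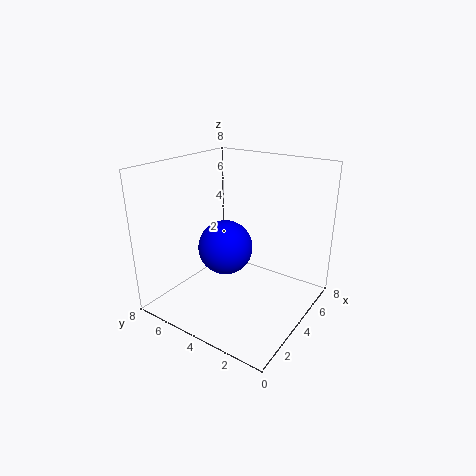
x = 3.5; y = 4.5; z = 3.5; c = 'blue'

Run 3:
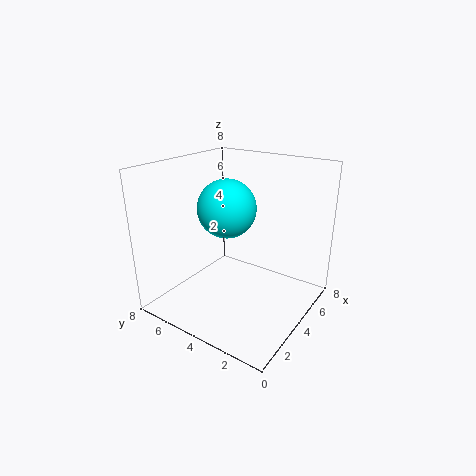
x = 3; y = 4; z = 6; c = 'cyan'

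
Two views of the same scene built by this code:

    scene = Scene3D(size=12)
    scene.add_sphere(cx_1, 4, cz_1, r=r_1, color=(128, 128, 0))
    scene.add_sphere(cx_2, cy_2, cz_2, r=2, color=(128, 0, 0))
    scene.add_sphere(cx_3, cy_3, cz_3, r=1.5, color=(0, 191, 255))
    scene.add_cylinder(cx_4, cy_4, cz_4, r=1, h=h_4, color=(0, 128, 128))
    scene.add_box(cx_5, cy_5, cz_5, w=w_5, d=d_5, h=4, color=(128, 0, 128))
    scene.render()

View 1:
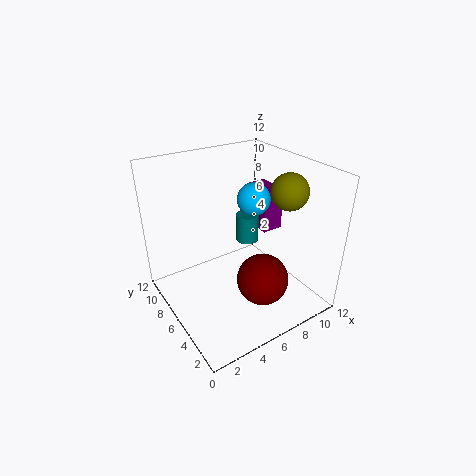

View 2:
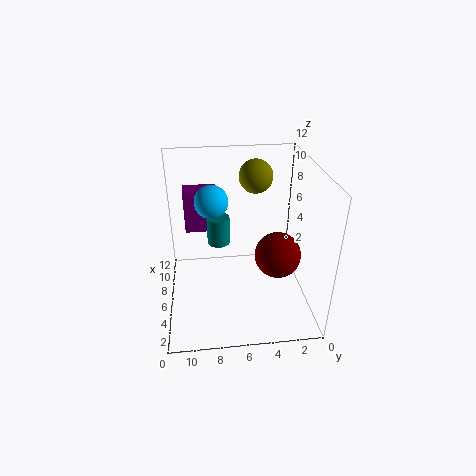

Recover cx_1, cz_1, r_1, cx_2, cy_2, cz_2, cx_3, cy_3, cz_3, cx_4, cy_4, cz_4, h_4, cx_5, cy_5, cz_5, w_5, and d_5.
cx_1 = 9.5, cz_1 = 10, r_1 = 1.5, cx_2 = 6, cy_2 = 2.5, cz_2 = 4, cx_3 = 9, cy_3 = 8, cz_3 = 8, cx_4 = 8, cy_4 = 7.5, cz_4 = 4.5, h_4 = 2.5, cx_5 = 10, cy_5 = 7.5, cz_5 = 4.5, w_5 = 2, d_5 = 3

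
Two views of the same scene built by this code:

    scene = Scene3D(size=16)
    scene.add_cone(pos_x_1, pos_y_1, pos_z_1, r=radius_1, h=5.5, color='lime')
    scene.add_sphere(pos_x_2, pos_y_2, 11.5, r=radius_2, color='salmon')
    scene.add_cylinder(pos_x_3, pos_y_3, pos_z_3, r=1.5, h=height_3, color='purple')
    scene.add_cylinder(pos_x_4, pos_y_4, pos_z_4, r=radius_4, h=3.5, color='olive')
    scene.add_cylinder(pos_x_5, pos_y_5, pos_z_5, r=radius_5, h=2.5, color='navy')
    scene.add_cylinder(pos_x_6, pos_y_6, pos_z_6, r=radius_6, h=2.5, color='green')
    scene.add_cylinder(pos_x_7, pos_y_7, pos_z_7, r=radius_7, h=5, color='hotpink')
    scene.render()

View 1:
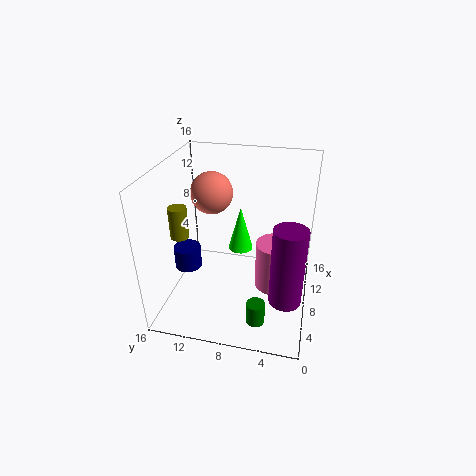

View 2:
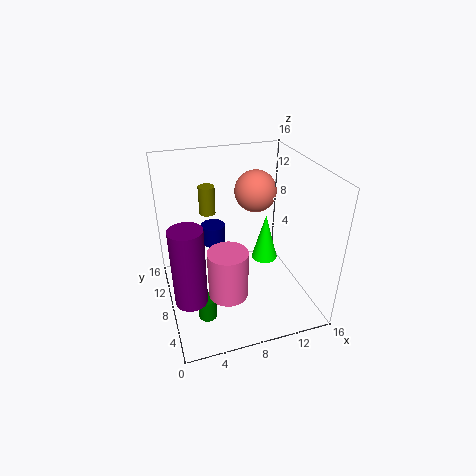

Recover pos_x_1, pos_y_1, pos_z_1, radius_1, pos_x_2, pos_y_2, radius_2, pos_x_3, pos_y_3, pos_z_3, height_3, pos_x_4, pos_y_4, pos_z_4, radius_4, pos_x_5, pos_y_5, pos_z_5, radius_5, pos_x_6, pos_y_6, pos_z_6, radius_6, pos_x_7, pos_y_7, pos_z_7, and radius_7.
pos_x_1 = 11.5; pos_y_1 = 8.5; pos_z_1 = 4.5; radius_1 = 1.5; pos_x_2 = 11.5; pos_y_2 = 12; radius_2 = 2.5; pos_x_3 = 1.5; pos_y_3 = 2; pos_z_3 = 6; height_3 = 7.5; pos_x_4 = 6; pos_y_4 = 14; pos_z_4 = 8.5; radius_4 = 1; pos_x_5 = 6.5; pos_y_5 = 13.5; pos_z_5 = 4.5; radius_5 = 1.5; pos_x_6 = 3.5; pos_y_6 = 5; pos_z_6 = 0.5; radius_6 = 1; pos_x_7 = 5.5; pos_y_7 = 3.5; pos_z_7 = 4.5; radius_7 = 2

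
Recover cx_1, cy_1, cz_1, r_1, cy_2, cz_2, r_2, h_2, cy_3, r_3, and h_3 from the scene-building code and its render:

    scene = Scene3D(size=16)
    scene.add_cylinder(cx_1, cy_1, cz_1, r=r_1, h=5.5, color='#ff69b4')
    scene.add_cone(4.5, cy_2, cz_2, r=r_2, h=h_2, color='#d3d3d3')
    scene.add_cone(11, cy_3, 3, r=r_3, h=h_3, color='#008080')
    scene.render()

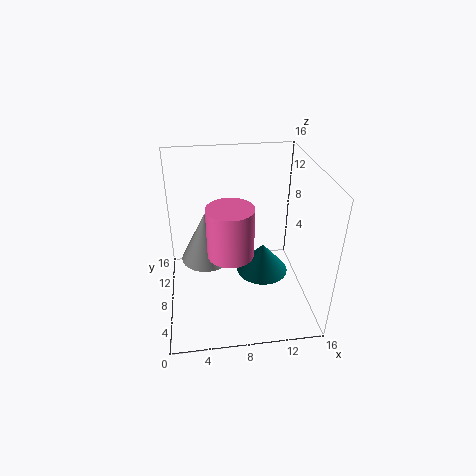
cx_1 = 7; cy_1 = 6.5; cz_1 = 7; r_1 = 2.5; cy_2 = 10.5; cz_2 = 4; r_2 = 3; h_2 = 6; cy_3 = 8.5; r_3 = 3; h_3 = 3.5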